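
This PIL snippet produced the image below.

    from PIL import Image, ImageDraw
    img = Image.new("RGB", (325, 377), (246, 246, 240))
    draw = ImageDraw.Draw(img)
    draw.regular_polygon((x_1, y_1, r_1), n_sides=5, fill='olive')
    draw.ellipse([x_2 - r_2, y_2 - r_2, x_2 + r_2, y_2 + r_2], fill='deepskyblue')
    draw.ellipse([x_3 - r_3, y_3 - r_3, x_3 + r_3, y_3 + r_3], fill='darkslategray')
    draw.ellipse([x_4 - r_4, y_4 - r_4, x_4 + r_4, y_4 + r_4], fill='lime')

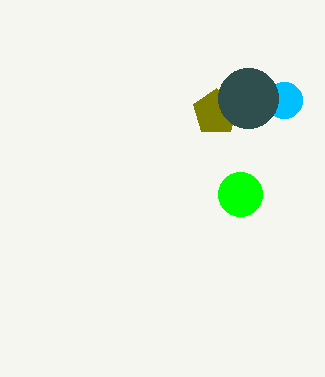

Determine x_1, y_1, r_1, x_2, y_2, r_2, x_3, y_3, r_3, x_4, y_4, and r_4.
x_1 = 216
y_1 = 112
r_1 = 24
x_2 = 284
y_2 = 100
r_2 = 18
x_3 = 248
y_3 = 98
r_3 = 30
x_4 = 240
y_4 = 194
r_4 = 22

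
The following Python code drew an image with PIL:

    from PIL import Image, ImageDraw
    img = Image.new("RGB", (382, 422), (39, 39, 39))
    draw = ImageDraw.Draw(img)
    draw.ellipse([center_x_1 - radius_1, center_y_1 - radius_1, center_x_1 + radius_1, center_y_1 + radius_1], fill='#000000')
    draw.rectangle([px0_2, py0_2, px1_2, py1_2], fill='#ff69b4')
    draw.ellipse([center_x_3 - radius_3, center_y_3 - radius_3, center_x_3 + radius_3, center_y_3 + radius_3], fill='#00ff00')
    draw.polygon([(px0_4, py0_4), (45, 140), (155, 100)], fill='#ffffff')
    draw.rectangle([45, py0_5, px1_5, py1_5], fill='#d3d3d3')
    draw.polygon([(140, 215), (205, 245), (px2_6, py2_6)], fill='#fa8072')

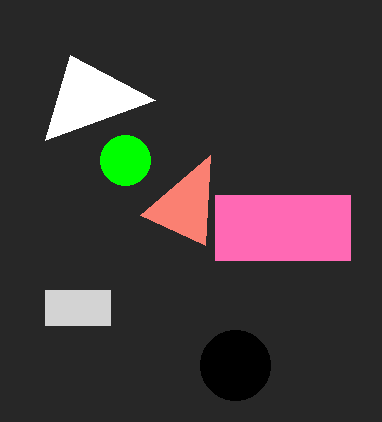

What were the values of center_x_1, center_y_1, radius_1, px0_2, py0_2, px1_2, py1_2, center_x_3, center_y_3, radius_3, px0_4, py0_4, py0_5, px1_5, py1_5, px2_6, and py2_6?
center_x_1 = 235; center_y_1 = 365; radius_1 = 35; px0_2 = 215; py0_2 = 195; px1_2 = 350; py1_2 = 260; center_x_3 = 125; center_y_3 = 160; radius_3 = 25; px0_4 = 70; py0_4 = 55; py0_5 = 290; px1_5 = 110; py1_5 = 325; px2_6 = 210; py2_6 = 155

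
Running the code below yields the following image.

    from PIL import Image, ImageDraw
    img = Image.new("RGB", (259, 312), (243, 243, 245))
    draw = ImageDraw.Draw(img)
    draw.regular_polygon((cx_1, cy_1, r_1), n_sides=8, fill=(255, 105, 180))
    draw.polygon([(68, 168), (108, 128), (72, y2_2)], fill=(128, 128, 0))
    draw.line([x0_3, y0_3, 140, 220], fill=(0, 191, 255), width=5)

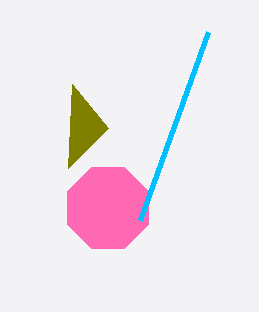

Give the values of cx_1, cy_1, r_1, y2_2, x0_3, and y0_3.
cx_1 = 108
cy_1 = 208
r_1 = 44
y2_2 = 84
x0_3 = 208
y0_3 = 32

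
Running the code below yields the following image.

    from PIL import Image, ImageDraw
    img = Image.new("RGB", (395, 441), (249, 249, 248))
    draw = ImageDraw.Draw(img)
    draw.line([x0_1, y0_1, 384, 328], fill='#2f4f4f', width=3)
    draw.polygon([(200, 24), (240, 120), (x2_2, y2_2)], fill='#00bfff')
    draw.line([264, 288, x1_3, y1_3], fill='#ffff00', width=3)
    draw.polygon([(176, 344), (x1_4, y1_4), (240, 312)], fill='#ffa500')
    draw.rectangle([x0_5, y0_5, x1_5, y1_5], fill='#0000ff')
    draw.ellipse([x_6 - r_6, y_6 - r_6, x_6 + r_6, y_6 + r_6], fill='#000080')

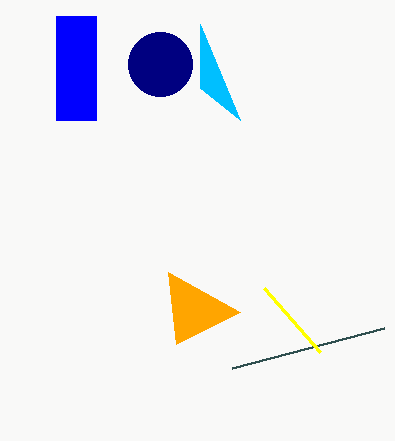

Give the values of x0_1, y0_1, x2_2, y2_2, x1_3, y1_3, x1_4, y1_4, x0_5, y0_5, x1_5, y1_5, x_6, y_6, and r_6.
x0_1 = 232, y0_1 = 368, x2_2 = 200, y2_2 = 88, x1_3 = 320, y1_3 = 352, x1_4 = 168, y1_4 = 272, x0_5 = 56, y0_5 = 16, x1_5 = 96, y1_5 = 120, x_6 = 160, y_6 = 64, r_6 = 32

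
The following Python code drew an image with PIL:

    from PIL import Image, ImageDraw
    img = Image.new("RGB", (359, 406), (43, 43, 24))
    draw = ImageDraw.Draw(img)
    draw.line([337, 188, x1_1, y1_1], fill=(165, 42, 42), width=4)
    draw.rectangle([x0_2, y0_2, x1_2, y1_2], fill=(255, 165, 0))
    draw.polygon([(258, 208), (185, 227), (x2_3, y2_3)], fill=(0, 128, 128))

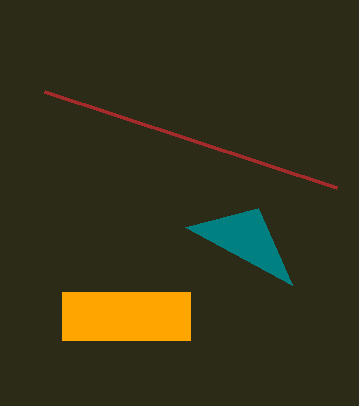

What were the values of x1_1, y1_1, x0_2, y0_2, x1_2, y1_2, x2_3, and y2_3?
x1_1 = 45, y1_1 = 92, x0_2 = 62, y0_2 = 292, x1_2 = 190, y1_2 = 340, x2_3 = 292, y2_3 = 285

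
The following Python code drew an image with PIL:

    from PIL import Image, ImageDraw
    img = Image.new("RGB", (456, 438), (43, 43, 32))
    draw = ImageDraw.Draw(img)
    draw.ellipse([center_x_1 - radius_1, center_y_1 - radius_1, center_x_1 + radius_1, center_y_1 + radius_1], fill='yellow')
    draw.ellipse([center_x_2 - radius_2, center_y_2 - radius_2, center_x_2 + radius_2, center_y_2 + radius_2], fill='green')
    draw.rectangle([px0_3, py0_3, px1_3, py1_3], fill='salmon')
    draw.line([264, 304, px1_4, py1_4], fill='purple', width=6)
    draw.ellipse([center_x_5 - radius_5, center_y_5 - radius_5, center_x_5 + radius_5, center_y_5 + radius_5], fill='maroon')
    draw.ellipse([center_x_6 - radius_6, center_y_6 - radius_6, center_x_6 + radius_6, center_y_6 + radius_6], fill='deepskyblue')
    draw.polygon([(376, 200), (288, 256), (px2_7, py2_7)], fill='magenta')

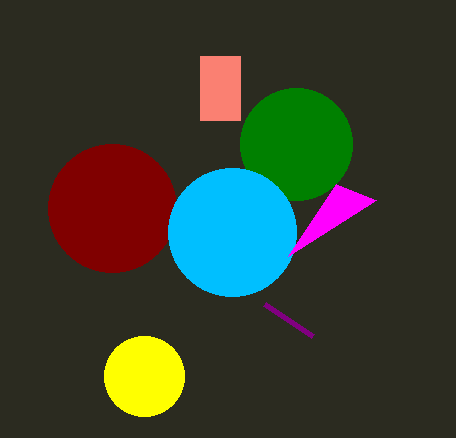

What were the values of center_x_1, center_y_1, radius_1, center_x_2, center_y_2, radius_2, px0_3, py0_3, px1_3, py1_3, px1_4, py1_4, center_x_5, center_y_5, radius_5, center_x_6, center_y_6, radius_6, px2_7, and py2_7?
center_x_1 = 144
center_y_1 = 376
radius_1 = 40
center_x_2 = 296
center_y_2 = 144
radius_2 = 56
px0_3 = 200
py0_3 = 56
px1_3 = 240
py1_3 = 120
px1_4 = 312
py1_4 = 336
center_x_5 = 112
center_y_5 = 208
radius_5 = 64
center_x_6 = 232
center_y_6 = 232
radius_6 = 64
px2_7 = 336
py2_7 = 184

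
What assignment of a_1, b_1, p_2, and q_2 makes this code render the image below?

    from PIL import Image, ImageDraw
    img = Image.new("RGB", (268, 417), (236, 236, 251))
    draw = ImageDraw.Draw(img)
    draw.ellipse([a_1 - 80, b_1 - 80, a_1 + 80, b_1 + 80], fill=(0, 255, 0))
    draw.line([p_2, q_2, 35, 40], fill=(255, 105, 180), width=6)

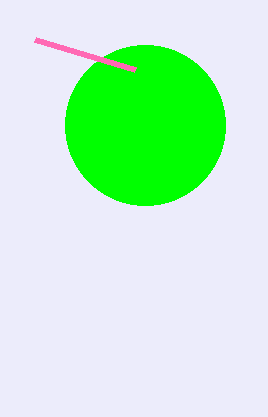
a_1 = 145, b_1 = 125, p_2 = 135, q_2 = 70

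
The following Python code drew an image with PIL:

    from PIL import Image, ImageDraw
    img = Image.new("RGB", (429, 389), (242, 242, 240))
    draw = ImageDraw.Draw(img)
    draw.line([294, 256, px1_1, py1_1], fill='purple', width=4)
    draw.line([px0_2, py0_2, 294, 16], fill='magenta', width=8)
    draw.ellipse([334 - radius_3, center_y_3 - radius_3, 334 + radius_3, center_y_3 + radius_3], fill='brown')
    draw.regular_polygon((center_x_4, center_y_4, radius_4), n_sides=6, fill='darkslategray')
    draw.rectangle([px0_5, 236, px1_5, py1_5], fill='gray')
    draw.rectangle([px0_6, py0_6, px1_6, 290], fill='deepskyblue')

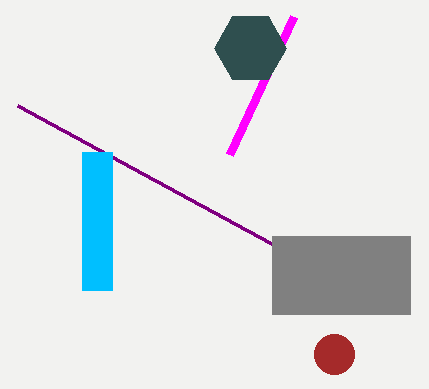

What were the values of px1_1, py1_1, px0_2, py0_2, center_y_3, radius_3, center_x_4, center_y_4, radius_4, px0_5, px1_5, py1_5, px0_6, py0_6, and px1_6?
px1_1 = 18, py1_1 = 106, px0_2 = 230, py0_2 = 154, center_y_3 = 354, radius_3 = 20, center_x_4 = 250, center_y_4 = 48, radius_4 = 36, px0_5 = 272, px1_5 = 410, py1_5 = 314, px0_6 = 82, py0_6 = 152, px1_6 = 112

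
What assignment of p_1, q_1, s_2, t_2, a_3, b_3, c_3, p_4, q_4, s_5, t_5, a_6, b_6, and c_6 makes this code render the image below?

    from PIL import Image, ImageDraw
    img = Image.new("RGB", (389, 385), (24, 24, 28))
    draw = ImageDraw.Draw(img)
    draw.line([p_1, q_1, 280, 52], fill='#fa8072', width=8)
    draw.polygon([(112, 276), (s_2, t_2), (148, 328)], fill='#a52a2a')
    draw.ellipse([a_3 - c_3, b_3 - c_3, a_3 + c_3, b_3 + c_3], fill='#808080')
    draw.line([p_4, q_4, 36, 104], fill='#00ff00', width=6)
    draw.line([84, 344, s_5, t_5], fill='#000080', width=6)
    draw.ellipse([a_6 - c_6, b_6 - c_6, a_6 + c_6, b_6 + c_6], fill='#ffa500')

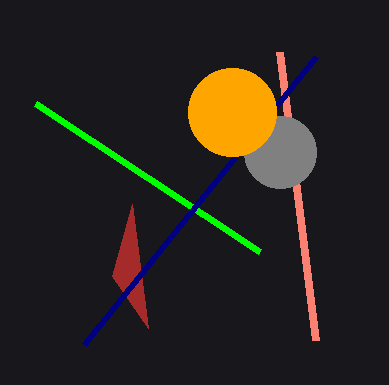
p_1 = 316
q_1 = 340
s_2 = 132
t_2 = 204
a_3 = 280
b_3 = 152
c_3 = 36
p_4 = 260
q_4 = 252
s_5 = 316
t_5 = 56
a_6 = 232
b_6 = 112
c_6 = 44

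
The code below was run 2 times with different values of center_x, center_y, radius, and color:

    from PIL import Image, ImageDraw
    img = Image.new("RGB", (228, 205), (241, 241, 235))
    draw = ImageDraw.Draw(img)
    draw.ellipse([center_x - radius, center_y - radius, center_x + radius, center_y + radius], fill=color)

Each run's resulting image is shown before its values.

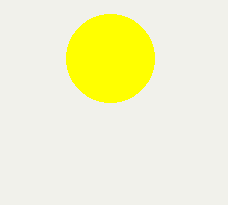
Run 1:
center_x = 110, center_y = 58, radius = 44, color = 'yellow'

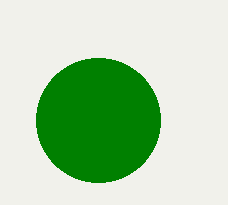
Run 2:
center_x = 98; center_y = 120; radius = 62; color = 'green'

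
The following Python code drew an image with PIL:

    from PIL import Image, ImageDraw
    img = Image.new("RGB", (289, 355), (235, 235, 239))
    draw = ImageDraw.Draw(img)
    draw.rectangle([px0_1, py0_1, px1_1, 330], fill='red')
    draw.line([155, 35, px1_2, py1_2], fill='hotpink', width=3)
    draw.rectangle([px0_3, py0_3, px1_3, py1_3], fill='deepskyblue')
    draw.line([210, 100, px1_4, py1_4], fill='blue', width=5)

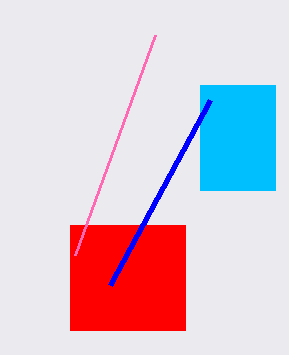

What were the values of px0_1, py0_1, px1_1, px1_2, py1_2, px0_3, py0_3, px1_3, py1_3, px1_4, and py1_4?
px0_1 = 70
py0_1 = 225
px1_1 = 185
px1_2 = 75
py1_2 = 255
px0_3 = 200
py0_3 = 85
px1_3 = 275
py1_3 = 190
px1_4 = 110
py1_4 = 285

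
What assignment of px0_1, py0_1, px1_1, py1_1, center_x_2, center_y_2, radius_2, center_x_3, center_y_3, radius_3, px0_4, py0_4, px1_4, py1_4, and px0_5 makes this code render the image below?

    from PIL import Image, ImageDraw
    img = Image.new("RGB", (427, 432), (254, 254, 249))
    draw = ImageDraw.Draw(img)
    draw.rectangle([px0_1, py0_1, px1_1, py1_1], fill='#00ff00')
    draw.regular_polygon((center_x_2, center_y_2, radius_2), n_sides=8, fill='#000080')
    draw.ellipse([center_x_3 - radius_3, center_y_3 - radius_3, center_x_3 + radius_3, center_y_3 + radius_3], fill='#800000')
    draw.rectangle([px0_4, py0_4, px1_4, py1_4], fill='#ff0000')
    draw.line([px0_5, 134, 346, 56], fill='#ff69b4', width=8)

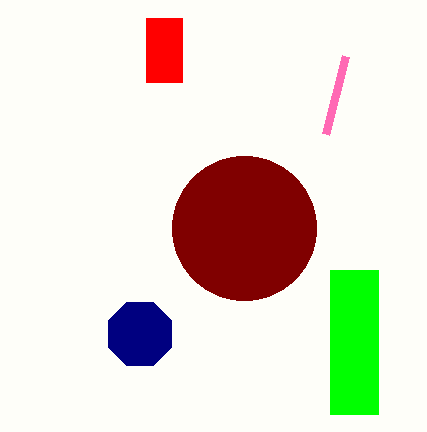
px0_1 = 330
py0_1 = 270
px1_1 = 378
py1_1 = 414
center_x_2 = 140
center_y_2 = 334
radius_2 = 34
center_x_3 = 244
center_y_3 = 228
radius_3 = 72
px0_4 = 146
py0_4 = 18
px1_4 = 182
py1_4 = 82
px0_5 = 326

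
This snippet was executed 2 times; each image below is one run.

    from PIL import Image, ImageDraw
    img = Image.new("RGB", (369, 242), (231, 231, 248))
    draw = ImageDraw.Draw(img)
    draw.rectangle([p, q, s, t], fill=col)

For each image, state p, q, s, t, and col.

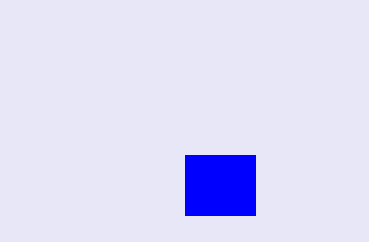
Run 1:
p = 185, q = 155, s = 255, t = 215, col = 'blue'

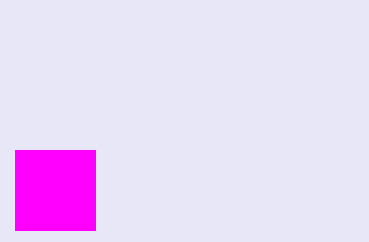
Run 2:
p = 15
q = 150
s = 95
t = 230
col = 'magenta'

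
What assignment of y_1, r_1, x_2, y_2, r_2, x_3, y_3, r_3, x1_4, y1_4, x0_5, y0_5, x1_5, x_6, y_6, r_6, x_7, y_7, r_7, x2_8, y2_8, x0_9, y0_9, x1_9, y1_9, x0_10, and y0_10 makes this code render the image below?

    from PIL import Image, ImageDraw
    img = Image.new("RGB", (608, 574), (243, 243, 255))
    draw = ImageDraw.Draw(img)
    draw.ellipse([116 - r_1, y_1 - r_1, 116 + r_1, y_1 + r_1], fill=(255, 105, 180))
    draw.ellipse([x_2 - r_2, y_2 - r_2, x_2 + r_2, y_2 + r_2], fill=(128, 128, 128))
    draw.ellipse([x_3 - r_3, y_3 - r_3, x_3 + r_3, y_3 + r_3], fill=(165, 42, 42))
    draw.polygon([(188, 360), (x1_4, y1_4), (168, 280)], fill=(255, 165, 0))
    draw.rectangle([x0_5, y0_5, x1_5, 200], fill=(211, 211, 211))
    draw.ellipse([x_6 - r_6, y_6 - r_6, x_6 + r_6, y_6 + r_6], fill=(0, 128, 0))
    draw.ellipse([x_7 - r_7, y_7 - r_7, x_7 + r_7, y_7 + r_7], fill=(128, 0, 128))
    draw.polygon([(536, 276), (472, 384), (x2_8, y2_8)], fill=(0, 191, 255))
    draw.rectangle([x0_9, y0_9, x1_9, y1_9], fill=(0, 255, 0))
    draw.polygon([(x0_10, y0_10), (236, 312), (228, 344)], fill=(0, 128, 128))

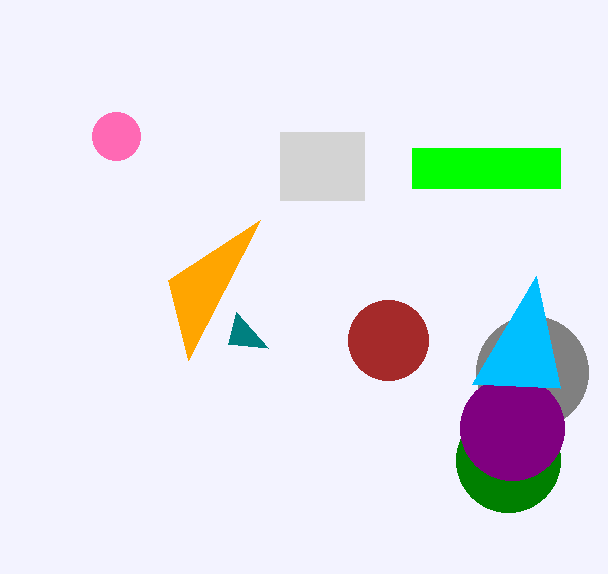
y_1 = 136; r_1 = 24; x_2 = 532; y_2 = 372; r_2 = 56; x_3 = 388; y_3 = 340; r_3 = 40; x1_4 = 260; y1_4 = 220; x0_5 = 280; y0_5 = 132; x1_5 = 364; x_6 = 508; y_6 = 460; r_6 = 52; x_7 = 512; y_7 = 428; r_7 = 52; x2_8 = 560; y2_8 = 388; x0_9 = 412; y0_9 = 148; x1_9 = 560; y1_9 = 188; x0_10 = 268; y0_10 = 348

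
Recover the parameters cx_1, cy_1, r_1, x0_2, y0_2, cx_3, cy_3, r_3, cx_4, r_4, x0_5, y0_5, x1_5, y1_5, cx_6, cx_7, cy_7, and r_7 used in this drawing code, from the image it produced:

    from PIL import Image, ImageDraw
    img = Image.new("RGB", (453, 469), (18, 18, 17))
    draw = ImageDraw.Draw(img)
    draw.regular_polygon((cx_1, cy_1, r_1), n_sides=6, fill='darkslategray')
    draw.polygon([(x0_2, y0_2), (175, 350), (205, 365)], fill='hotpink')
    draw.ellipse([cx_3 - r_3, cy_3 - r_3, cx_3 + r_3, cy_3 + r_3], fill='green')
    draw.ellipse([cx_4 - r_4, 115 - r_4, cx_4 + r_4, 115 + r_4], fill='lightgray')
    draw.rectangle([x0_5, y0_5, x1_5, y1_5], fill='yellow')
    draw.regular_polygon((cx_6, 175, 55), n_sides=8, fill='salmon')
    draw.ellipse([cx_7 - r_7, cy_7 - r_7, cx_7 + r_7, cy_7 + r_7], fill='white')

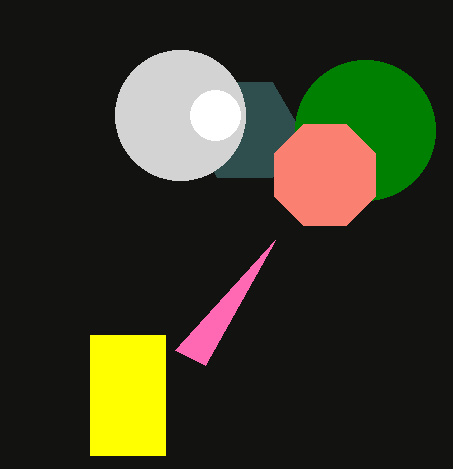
cx_1 = 245; cy_1 = 130; r_1 = 55; x0_2 = 275; y0_2 = 240; cx_3 = 365; cy_3 = 130; r_3 = 70; cx_4 = 180; r_4 = 65; x0_5 = 90; y0_5 = 335; x1_5 = 165; y1_5 = 455; cx_6 = 325; cx_7 = 215; cy_7 = 115; r_7 = 25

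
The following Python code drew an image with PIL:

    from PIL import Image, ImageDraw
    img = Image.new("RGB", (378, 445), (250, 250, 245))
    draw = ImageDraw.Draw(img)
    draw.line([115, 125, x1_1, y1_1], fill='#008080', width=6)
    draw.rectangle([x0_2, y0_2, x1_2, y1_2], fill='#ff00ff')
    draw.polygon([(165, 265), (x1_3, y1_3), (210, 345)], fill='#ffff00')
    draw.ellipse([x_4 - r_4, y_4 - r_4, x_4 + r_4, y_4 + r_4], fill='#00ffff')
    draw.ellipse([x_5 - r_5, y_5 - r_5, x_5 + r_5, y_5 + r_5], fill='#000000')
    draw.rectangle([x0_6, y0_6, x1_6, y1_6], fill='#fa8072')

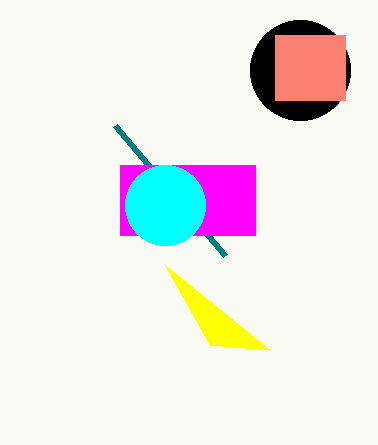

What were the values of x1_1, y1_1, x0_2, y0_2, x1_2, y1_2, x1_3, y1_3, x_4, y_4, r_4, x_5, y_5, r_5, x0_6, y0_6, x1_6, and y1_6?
x1_1 = 225, y1_1 = 255, x0_2 = 120, y0_2 = 165, x1_2 = 255, y1_2 = 235, x1_3 = 270, y1_3 = 350, x_4 = 165, y_4 = 205, r_4 = 40, x_5 = 300, y_5 = 70, r_5 = 50, x0_6 = 275, y0_6 = 35, x1_6 = 345, y1_6 = 100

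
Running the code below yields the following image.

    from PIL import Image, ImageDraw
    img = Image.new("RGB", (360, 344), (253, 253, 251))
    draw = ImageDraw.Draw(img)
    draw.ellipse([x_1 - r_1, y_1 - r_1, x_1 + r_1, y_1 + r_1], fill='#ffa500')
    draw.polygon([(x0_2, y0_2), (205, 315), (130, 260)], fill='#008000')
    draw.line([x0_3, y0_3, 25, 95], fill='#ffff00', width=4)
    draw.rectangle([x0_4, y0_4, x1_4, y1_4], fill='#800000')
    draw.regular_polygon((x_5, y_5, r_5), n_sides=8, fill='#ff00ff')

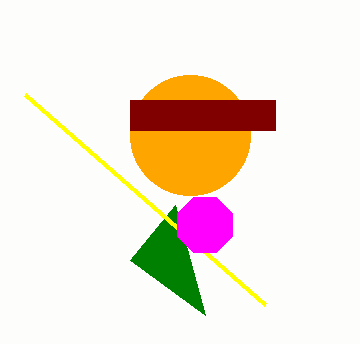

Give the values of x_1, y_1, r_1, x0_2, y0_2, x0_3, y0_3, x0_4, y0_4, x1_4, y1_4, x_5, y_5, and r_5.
x_1 = 190
y_1 = 135
r_1 = 60
x0_2 = 175
y0_2 = 205
x0_3 = 265
y0_3 = 305
x0_4 = 130
y0_4 = 100
x1_4 = 275
y1_4 = 130
x_5 = 205
y_5 = 225
r_5 = 30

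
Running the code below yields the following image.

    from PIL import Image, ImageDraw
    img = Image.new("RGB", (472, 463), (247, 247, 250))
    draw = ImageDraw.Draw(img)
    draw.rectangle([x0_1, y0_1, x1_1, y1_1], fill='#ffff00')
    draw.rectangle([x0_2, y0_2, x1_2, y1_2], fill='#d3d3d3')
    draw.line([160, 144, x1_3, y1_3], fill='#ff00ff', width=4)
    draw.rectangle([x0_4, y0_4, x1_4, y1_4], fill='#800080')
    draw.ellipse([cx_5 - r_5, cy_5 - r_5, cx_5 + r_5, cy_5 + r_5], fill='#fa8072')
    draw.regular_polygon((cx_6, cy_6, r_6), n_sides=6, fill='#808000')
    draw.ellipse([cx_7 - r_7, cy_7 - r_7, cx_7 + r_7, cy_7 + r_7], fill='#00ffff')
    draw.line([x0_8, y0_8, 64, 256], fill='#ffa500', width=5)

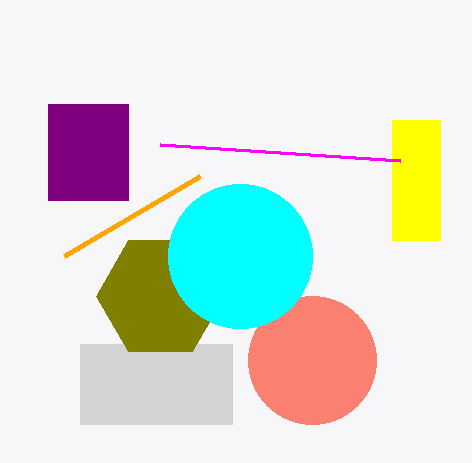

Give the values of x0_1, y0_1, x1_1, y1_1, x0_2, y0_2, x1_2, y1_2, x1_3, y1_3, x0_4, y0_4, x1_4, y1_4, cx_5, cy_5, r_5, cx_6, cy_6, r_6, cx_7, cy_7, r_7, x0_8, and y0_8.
x0_1 = 392; y0_1 = 120; x1_1 = 440; y1_1 = 240; x0_2 = 80; y0_2 = 344; x1_2 = 232; y1_2 = 424; x1_3 = 400; y1_3 = 160; x0_4 = 48; y0_4 = 104; x1_4 = 128; y1_4 = 200; cx_5 = 312; cy_5 = 360; r_5 = 64; cx_6 = 160; cy_6 = 296; r_6 = 64; cx_7 = 240; cy_7 = 256; r_7 = 72; x0_8 = 200; y0_8 = 176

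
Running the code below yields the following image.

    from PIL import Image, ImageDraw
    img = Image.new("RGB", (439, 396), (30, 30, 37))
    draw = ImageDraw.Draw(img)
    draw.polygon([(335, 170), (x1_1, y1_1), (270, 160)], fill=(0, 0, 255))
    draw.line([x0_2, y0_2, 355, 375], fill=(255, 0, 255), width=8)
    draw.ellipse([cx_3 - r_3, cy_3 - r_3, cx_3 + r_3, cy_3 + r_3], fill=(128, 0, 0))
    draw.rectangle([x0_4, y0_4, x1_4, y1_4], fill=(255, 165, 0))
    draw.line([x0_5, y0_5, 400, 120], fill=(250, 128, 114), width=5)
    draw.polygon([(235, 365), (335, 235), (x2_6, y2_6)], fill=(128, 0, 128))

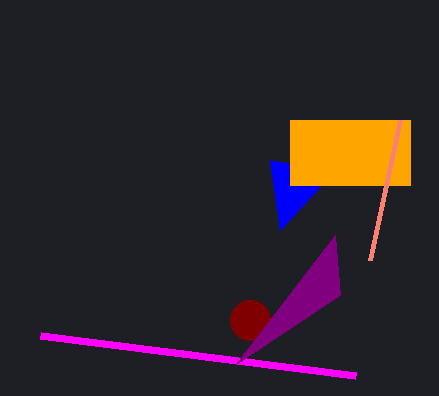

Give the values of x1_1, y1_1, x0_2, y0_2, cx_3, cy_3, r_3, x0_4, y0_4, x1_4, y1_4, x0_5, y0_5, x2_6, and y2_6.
x1_1 = 280; y1_1 = 230; x0_2 = 40; y0_2 = 335; cx_3 = 250; cy_3 = 320; r_3 = 20; x0_4 = 290; y0_4 = 120; x1_4 = 410; y1_4 = 185; x0_5 = 370; y0_5 = 260; x2_6 = 340; y2_6 = 295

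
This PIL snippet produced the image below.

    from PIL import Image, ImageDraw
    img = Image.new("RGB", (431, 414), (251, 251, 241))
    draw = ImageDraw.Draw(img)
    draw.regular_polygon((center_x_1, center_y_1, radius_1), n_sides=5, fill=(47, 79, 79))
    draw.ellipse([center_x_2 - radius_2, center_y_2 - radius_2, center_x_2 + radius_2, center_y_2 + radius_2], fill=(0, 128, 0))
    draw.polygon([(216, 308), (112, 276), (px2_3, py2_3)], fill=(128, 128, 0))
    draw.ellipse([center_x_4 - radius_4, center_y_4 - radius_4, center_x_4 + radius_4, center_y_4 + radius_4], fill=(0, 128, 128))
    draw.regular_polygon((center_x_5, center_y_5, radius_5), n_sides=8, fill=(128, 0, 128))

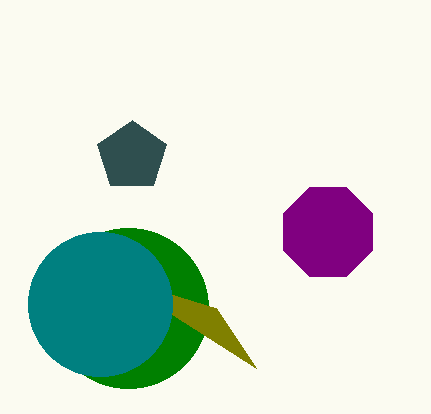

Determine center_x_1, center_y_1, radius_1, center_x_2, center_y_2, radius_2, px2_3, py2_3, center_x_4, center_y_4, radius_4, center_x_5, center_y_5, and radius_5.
center_x_1 = 132
center_y_1 = 156
radius_1 = 36
center_x_2 = 128
center_y_2 = 308
radius_2 = 80
px2_3 = 256
py2_3 = 368
center_x_4 = 100
center_y_4 = 304
radius_4 = 72
center_x_5 = 328
center_y_5 = 232
radius_5 = 48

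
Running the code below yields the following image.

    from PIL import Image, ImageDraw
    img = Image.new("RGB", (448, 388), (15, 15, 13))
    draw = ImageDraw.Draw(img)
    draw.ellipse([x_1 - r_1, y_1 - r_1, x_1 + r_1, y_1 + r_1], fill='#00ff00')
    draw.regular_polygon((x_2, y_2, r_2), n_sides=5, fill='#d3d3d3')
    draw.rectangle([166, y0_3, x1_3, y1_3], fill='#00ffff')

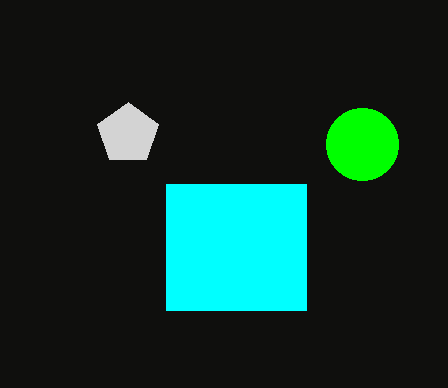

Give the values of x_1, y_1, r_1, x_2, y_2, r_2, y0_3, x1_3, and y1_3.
x_1 = 362; y_1 = 144; r_1 = 36; x_2 = 128; y_2 = 134; r_2 = 32; y0_3 = 184; x1_3 = 306; y1_3 = 310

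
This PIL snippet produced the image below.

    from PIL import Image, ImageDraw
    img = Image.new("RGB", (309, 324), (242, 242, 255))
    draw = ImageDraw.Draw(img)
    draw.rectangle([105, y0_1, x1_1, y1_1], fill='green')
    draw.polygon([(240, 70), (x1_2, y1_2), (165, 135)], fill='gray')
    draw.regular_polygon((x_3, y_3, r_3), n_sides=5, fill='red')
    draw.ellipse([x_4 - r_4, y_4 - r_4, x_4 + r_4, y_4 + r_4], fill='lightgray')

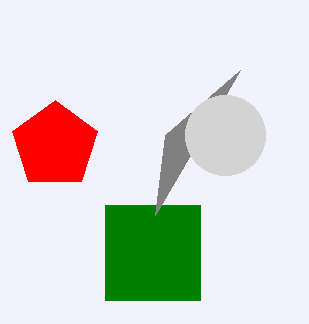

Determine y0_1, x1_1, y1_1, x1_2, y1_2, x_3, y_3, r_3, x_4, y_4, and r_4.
y0_1 = 205, x1_1 = 200, y1_1 = 300, x1_2 = 155, y1_2 = 215, x_3 = 55, y_3 = 145, r_3 = 45, x_4 = 225, y_4 = 135, r_4 = 40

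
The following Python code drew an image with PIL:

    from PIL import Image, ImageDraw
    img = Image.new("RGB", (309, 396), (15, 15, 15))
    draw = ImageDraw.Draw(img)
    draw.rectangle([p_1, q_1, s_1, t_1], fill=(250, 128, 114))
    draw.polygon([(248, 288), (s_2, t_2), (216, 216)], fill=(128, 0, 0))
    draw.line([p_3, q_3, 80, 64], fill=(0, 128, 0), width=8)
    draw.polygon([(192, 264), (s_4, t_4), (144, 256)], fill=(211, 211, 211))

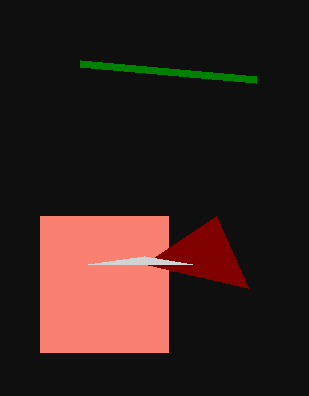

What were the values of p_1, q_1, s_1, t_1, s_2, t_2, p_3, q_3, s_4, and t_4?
p_1 = 40; q_1 = 216; s_1 = 168; t_1 = 352; s_2 = 144; t_2 = 264; p_3 = 256; q_3 = 80; s_4 = 88; t_4 = 264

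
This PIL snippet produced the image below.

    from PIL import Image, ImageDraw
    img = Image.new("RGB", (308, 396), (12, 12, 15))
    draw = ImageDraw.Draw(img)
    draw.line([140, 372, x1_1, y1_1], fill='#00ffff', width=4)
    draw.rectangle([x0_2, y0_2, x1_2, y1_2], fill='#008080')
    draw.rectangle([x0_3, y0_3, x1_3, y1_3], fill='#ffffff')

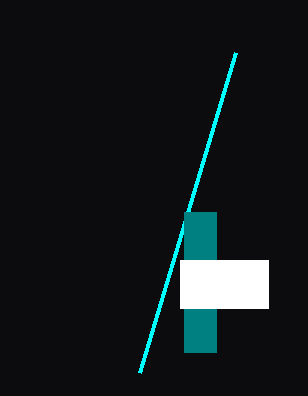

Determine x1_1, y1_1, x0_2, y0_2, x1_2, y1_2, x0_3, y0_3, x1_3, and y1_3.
x1_1 = 236; y1_1 = 52; x0_2 = 184; y0_2 = 212; x1_2 = 216; y1_2 = 352; x0_3 = 180; y0_3 = 260; x1_3 = 268; y1_3 = 308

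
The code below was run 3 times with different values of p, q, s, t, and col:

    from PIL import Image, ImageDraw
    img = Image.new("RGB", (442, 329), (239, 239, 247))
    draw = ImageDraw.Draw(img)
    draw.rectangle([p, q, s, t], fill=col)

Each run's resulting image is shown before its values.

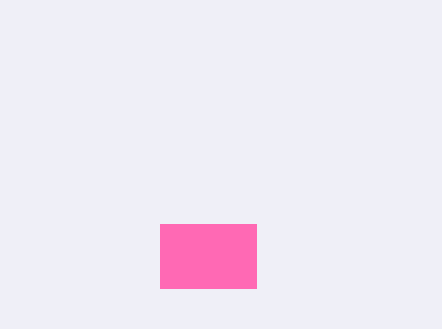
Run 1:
p = 160; q = 224; s = 256; t = 288; col = 'hotpink'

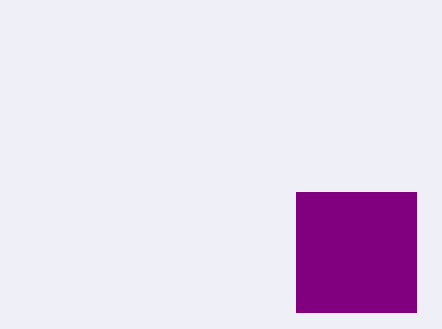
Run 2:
p = 296; q = 192; s = 416; t = 312; col = 'purple'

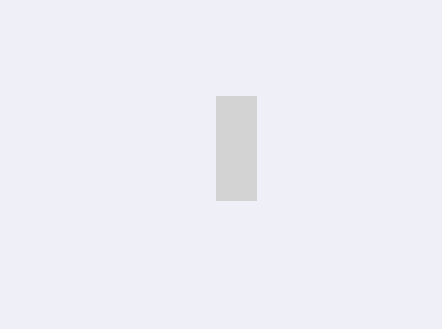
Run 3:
p = 216; q = 96; s = 256; t = 200; col = 'lightgray'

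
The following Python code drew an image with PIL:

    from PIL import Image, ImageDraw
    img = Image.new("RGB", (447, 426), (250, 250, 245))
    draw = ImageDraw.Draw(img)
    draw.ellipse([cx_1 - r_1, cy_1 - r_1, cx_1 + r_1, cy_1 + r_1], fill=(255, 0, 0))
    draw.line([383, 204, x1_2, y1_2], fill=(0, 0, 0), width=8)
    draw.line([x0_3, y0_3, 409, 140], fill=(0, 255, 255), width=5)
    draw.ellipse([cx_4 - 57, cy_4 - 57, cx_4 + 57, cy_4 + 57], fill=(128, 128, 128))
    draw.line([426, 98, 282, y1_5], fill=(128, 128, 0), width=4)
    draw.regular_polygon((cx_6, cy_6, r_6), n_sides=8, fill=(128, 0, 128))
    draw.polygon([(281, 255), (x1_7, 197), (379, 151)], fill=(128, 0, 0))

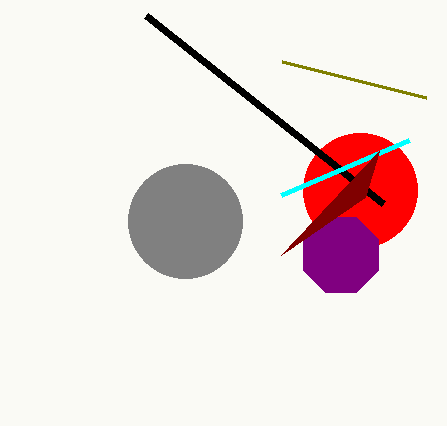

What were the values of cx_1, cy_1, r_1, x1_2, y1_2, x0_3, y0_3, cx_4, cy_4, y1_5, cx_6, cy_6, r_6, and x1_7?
cx_1 = 360, cy_1 = 190, r_1 = 57, x1_2 = 146, y1_2 = 16, x0_3 = 281, y0_3 = 195, cx_4 = 185, cy_4 = 221, y1_5 = 62, cx_6 = 341, cy_6 = 255, r_6 = 41, x1_7 = 365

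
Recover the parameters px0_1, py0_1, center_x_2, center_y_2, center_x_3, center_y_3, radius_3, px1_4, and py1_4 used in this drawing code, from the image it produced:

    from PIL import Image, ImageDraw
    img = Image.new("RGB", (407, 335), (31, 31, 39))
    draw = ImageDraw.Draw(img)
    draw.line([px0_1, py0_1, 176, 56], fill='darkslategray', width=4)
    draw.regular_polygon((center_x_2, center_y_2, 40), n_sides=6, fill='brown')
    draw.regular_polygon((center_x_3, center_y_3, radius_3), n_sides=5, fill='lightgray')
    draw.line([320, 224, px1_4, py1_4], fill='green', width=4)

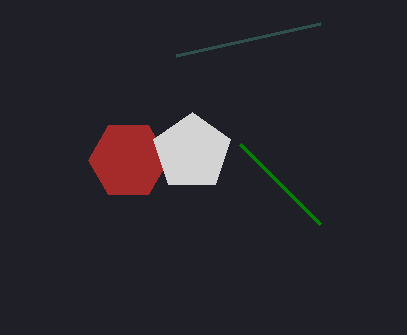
px0_1 = 320
py0_1 = 24
center_x_2 = 128
center_y_2 = 160
center_x_3 = 192
center_y_3 = 152
radius_3 = 40
px1_4 = 240
py1_4 = 144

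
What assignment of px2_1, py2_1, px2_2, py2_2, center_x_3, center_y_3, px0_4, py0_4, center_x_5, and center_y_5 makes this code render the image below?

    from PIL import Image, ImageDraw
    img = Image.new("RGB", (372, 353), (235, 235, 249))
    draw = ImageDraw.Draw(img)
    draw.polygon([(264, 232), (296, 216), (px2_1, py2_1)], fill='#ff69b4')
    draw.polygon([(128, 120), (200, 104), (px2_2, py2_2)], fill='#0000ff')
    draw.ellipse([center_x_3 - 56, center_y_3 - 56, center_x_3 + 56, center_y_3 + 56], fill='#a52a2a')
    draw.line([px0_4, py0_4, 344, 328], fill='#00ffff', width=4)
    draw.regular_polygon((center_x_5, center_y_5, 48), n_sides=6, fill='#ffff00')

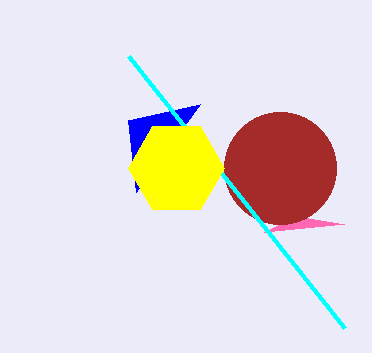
px2_1 = 344
py2_1 = 224
px2_2 = 136
py2_2 = 192
center_x_3 = 280
center_y_3 = 168
px0_4 = 128
py0_4 = 56
center_x_5 = 176
center_y_5 = 168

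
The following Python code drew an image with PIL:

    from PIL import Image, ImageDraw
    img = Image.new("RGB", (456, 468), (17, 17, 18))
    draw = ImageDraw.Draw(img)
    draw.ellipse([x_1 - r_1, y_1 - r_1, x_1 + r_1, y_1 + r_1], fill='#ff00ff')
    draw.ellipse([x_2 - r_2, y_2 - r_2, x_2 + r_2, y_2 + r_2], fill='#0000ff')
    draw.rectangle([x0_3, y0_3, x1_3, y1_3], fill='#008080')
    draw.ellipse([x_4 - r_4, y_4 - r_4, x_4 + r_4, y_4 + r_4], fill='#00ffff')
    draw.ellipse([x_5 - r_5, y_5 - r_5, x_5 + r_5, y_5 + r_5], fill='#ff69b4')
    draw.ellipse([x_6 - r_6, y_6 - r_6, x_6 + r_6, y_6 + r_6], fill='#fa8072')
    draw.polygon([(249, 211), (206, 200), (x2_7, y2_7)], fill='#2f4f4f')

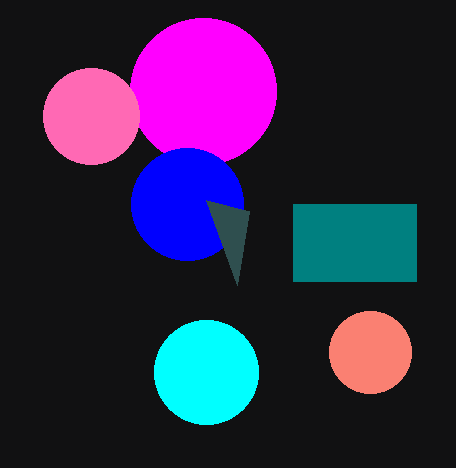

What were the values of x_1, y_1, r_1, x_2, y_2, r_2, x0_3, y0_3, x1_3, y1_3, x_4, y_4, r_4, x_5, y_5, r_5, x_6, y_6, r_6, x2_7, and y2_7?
x_1 = 203; y_1 = 91; r_1 = 73; x_2 = 187; y_2 = 204; r_2 = 56; x0_3 = 293; y0_3 = 204; x1_3 = 416; y1_3 = 281; x_4 = 206; y_4 = 372; r_4 = 52; x_5 = 91; y_5 = 116; r_5 = 48; x_6 = 370; y_6 = 352; r_6 = 41; x2_7 = 237; y2_7 = 285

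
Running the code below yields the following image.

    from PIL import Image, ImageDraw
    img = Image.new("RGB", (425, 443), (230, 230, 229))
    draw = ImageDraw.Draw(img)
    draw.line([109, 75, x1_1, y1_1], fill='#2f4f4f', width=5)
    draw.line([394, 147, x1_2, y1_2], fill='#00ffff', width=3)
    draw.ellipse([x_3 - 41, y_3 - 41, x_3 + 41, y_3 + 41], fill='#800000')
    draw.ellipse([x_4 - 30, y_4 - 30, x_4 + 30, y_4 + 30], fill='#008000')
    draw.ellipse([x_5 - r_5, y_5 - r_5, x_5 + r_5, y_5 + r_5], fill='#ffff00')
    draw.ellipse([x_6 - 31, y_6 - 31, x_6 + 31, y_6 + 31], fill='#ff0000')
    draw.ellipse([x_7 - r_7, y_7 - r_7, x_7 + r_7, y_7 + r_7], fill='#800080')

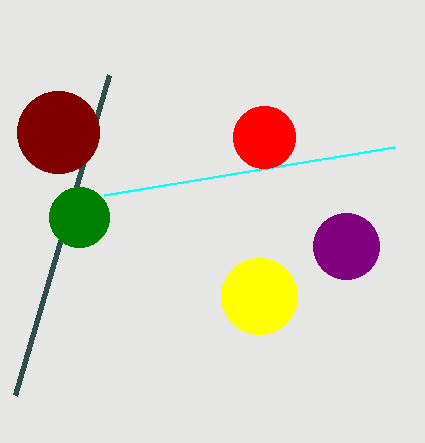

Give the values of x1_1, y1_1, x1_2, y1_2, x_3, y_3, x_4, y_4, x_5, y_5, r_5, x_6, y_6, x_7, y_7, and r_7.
x1_1 = 15; y1_1 = 395; x1_2 = 104; y1_2 = 195; x_3 = 58; y_3 = 132; x_4 = 79; y_4 = 217; x_5 = 259; y_5 = 296; r_5 = 38; x_6 = 264; y_6 = 137; x_7 = 346; y_7 = 246; r_7 = 33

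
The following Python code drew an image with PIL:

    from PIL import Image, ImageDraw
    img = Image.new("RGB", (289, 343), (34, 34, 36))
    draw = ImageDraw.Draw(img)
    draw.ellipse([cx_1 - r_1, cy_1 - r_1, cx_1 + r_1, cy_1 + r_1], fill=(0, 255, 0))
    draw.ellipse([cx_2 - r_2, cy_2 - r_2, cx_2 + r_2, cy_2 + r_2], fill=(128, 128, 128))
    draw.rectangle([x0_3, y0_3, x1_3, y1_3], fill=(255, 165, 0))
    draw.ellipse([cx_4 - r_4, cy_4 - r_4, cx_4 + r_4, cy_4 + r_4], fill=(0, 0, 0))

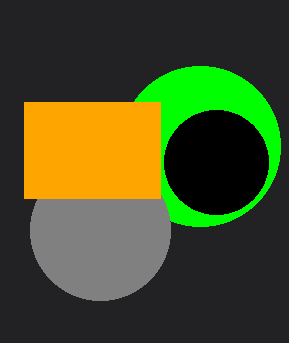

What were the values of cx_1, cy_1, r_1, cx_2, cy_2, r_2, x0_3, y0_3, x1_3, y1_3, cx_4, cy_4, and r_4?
cx_1 = 200
cy_1 = 146
r_1 = 80
cx_2 = 100
cy_2 = 230
r_2 = 70
x0_3 = 24
y0_3 = 102
x1_3 = 160
y1_3 = 198
cx_4 = 216
cy_4 = 162
r_4 = 52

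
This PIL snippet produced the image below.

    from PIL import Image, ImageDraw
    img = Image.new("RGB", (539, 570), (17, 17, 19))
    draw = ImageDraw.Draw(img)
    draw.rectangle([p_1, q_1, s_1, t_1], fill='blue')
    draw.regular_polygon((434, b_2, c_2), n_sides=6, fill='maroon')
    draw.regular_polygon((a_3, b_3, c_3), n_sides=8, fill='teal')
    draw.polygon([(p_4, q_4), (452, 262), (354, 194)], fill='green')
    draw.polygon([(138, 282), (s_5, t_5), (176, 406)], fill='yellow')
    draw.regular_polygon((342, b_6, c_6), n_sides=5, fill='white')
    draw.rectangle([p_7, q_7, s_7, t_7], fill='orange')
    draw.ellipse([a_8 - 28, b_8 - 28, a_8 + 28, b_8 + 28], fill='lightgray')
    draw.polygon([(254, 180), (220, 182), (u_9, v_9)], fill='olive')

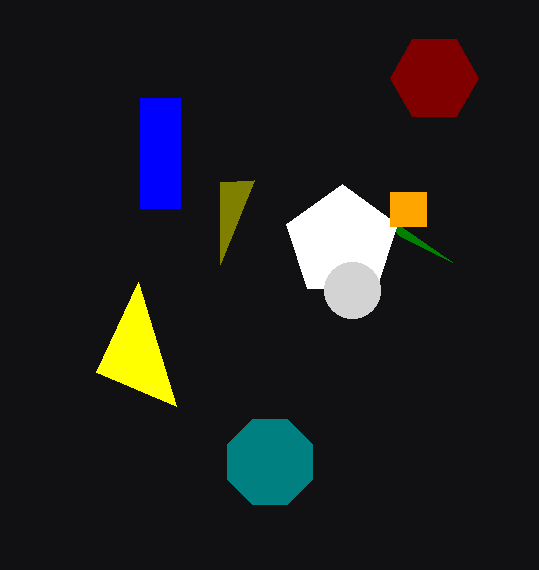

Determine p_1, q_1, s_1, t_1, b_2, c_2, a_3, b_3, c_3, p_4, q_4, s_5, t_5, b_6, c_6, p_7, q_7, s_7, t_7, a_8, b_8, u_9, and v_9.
p_1 = 140
q_1 = 98
s_1 = 180
t_1 = 208
b_2 = 78
c_2 = 44
a_3 = 270
b_3 = 462
c_3 = 46
p_4 = 400
q_4 = 236
s_5 = 96
t_5 = 372
b_6 = 242
c_6 = 58
p_7 = 390
q_7 = 192
s_7 = 426
t_7 = 226
a_8 = 352
b_8 = 290
u_9 = 220
v_9 = 264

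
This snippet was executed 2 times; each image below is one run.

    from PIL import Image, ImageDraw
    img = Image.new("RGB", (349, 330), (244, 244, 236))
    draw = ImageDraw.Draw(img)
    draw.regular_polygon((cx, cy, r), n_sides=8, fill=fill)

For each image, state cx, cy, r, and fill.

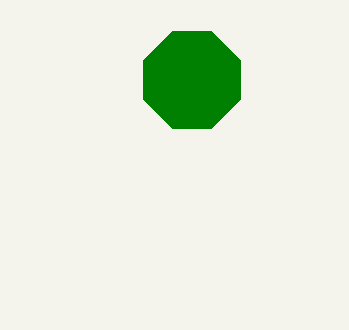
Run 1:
cx = 192
cy = 80
r = 52
fill = 'green'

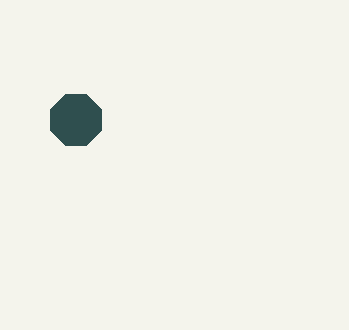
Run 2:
cx = 76, cy = 120, r = 28, fill = 'darkslategray'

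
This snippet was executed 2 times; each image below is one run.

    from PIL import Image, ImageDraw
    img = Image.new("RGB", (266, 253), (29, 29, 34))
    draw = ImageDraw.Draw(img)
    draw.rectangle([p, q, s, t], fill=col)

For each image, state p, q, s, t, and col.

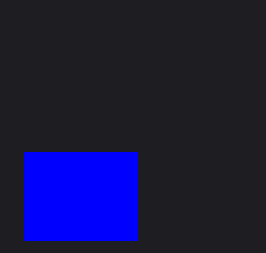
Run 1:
p = 24; q = 152; s = 136; t = 240; col = 'blue'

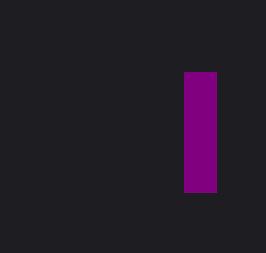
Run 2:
p = 184
q = 72
s = 216
t = 192
col = 'purple'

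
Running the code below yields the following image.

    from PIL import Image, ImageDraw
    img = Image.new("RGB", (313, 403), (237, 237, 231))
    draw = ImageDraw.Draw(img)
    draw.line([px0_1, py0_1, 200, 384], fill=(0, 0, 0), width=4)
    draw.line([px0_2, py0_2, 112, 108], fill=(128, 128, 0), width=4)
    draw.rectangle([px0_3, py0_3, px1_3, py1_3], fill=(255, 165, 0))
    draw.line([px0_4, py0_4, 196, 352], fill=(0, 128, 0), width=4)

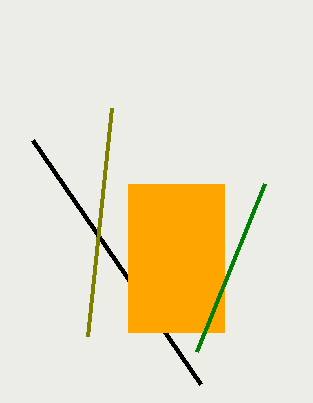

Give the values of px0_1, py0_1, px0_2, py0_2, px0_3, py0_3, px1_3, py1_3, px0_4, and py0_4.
px0_1 = 32
py0_1 = 140
px0_2 = 88
py0_2 = 336
px0_3 = 128
py0_3 = 184
px1_3 = 224
py1_3 = 332
px0_4 = 264
py0_4 = 184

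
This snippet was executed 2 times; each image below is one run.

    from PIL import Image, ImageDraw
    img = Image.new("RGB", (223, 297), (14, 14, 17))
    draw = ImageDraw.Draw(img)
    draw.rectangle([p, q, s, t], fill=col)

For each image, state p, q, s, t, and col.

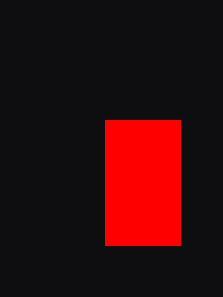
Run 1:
p = 105; q = 120; s = 180; t = 245; col = 'red'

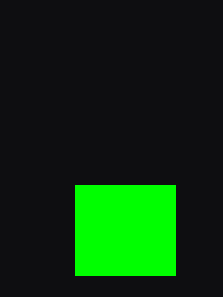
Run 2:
p = 75, q = 185, s = 175, t = 275, col = 'lime'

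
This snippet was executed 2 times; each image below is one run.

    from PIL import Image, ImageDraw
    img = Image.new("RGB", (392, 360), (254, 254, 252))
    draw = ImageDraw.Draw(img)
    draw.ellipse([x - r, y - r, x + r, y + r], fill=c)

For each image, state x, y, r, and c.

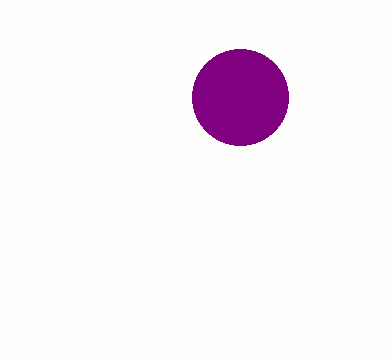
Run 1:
x = 240, y = 97, r = 48, c = 'purple'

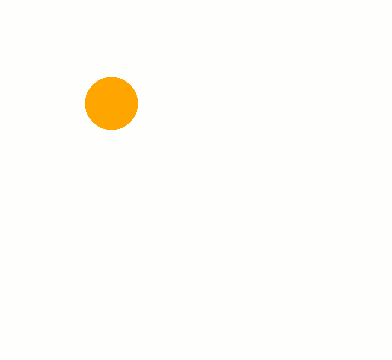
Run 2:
x = 111
y = 103
r = 26
c = 'orange'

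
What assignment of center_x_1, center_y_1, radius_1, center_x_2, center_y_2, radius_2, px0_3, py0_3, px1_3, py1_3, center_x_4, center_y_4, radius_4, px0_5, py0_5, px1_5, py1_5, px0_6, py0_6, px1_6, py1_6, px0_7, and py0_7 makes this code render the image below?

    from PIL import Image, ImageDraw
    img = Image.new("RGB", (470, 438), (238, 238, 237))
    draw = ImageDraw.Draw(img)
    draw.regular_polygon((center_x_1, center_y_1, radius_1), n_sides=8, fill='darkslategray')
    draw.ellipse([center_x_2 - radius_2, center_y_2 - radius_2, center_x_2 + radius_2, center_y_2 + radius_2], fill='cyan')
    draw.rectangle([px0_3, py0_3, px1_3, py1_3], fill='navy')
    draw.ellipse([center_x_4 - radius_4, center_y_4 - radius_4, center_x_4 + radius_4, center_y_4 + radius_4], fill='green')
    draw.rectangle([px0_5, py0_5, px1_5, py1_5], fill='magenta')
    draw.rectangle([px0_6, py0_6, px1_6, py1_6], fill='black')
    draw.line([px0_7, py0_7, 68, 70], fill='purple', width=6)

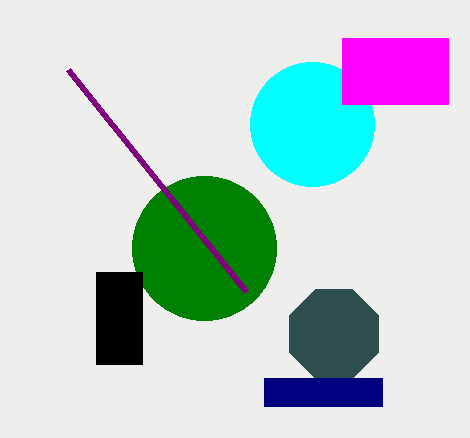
center_x_1 = 334
center_y_1 = 334
radius_1 = 48
center_x_2 = 312
center_y_2 = 124
radius_2 = 62
px0_3 = 264
py0_3 = 378
px1_3 = 382
py1_3 = 406
center_x_4 = 204
center_y_4 = 248
radius_4 = 72
px0_5 = 342
py0_5 = 38
px1_5 = 448
py1_5 = 104
px0_6 = 96
py0_6 = 272
px1_6 = 142
py1_6 = 364
px0_7 = 246
py0_7 = 292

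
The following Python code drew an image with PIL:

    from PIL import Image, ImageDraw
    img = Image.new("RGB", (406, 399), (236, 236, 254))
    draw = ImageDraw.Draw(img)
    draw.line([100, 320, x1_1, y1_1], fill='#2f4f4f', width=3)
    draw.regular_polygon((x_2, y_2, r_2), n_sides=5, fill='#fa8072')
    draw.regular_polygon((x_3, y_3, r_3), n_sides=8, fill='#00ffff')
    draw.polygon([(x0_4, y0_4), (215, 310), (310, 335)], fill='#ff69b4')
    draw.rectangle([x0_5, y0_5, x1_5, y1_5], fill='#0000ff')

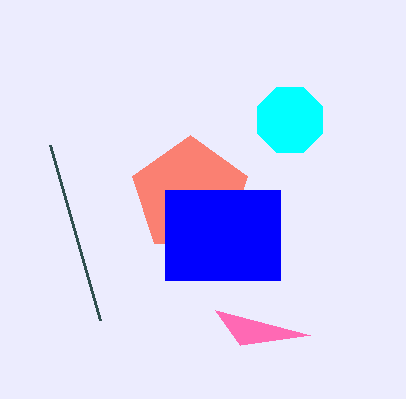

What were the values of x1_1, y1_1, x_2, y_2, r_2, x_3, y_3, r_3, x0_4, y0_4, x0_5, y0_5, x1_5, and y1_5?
x1_1 = 50
y1_1 = 145
x_2 = 190
y_2 = 195
r_2 = 60
x_3 = 290
y_3 = 120
r_3 = 35
x0_4 = 240
y0_4 = 345
x0_5 = 165
y0_5 = 190
x1_5 = 280
y1_5 = 280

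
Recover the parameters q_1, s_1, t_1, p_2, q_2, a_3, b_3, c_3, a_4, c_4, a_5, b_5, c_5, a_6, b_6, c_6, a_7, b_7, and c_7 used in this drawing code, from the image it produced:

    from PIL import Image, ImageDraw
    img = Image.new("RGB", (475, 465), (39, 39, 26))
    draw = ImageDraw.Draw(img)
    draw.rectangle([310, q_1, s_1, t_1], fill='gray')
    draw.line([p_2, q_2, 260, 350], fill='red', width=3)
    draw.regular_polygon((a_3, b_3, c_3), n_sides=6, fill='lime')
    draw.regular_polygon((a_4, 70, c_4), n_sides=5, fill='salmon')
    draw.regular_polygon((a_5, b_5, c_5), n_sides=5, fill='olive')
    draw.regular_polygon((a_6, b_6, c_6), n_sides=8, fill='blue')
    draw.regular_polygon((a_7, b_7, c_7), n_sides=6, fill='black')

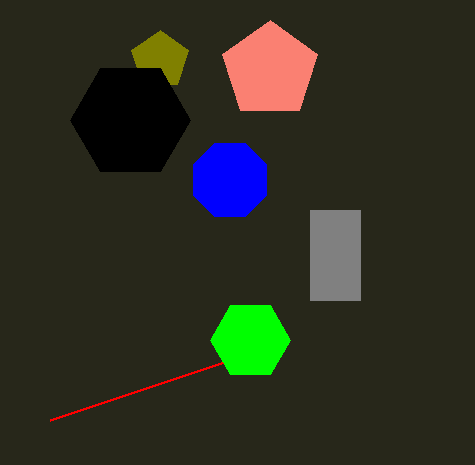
q_1 = 210; s_1 = 360; t_1 = 300; p_2 = 50; q_2 = 420; a_3 = 250; b_3 = 340; c_3 = 40; a_4 = 270; c_4 = 50; a_5 = 160; b_5 = 60; c_5 = 30; a_6 = 230; b_6 = 180; c_6 = 40; a_7 = 130; b_7 = 120; c_7 = 60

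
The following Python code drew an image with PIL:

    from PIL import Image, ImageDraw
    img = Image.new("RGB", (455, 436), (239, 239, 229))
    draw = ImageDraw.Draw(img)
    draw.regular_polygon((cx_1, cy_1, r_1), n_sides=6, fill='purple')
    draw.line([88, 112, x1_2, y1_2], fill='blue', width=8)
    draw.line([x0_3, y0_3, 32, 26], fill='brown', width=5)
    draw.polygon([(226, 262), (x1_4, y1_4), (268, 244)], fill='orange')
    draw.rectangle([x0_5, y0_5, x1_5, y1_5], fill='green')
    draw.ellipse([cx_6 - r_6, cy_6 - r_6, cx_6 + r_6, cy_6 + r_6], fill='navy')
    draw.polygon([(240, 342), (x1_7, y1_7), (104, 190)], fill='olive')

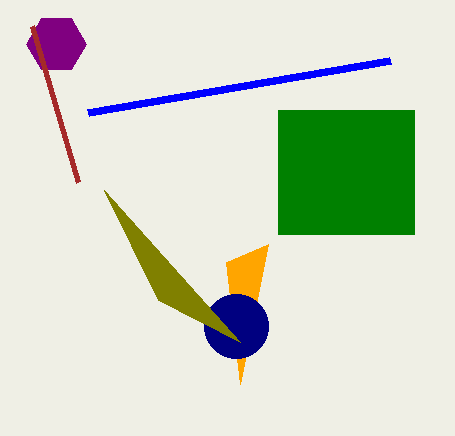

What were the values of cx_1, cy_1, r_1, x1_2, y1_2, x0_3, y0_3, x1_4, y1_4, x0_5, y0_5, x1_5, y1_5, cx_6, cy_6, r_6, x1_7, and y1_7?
cx_1 = 56, cy_1 = 44, r_1 = 30, x1_2 = 390, y1_2 = 60, x0_3 = 78, y0_3 = 182, x1_4 = 240, y1_4 = 384, x0_5 = 278, y0_5 = 110, x1_5 = 414, y1_5 = 234, cx_6 = 236, cy_6 = 326, r_6 = 32, x1_7 = 158, y1_7 = 300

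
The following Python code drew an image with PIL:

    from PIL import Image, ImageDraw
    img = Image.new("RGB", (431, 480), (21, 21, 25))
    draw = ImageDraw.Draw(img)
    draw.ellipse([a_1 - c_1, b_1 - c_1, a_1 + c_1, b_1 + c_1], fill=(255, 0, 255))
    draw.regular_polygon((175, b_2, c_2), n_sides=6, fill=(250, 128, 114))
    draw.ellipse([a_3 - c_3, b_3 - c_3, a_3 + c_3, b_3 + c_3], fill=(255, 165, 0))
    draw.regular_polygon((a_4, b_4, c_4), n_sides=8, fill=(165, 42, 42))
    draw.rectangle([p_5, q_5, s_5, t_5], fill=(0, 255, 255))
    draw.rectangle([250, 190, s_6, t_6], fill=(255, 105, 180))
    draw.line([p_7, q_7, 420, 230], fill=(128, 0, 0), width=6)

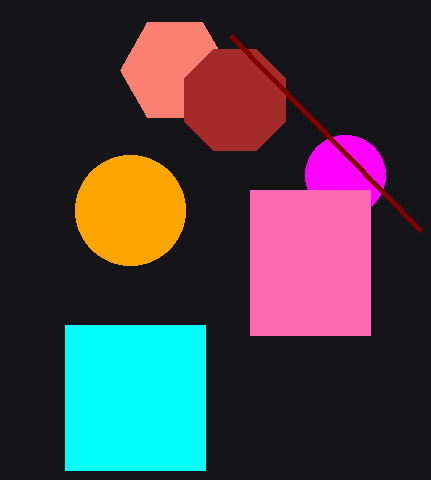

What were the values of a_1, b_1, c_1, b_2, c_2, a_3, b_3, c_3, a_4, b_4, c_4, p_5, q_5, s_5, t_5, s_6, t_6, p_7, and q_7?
a_1 = 345; b_1 = 175; c_1 = 40; b_2 = 70; c_2 = 55; a_3 = 130; b_3 = 210; c_3 = 55; a_4 = 235; b_4 = 100; c_4 = 55; p_5 = 65; q_5 = 325; s_5 = 205; t_5 = 470; s_6 = 370; t_6 = 335; p_7 = 230; q_7 = 35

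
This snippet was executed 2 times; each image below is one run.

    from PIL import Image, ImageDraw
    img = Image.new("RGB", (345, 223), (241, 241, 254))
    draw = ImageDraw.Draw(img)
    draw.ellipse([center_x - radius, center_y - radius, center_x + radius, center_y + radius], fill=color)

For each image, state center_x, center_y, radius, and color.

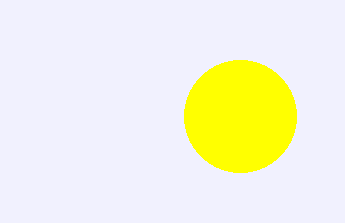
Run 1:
center_x = 240; center_y = 116; radius = 56; color = 'yellow'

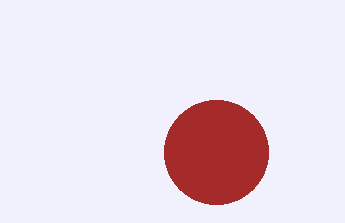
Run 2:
center_x = 216, center_y = 152, radius = 52, color = 'brown'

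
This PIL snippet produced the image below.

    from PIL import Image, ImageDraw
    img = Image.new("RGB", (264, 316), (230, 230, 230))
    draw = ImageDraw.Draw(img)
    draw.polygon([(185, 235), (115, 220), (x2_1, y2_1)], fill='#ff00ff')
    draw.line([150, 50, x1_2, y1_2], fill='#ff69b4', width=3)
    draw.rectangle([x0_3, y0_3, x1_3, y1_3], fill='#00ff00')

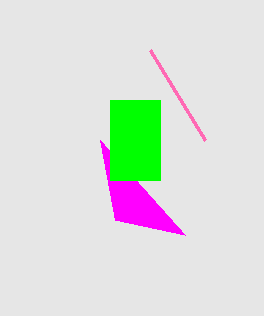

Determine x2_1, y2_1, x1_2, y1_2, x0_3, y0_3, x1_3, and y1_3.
x2_1 = 100; y2_1 = 140; x1_2 = 205; y1_2 = 140; x0_3 = 110; y0_3 = 100; x1_3 = 160; y1_3 = 180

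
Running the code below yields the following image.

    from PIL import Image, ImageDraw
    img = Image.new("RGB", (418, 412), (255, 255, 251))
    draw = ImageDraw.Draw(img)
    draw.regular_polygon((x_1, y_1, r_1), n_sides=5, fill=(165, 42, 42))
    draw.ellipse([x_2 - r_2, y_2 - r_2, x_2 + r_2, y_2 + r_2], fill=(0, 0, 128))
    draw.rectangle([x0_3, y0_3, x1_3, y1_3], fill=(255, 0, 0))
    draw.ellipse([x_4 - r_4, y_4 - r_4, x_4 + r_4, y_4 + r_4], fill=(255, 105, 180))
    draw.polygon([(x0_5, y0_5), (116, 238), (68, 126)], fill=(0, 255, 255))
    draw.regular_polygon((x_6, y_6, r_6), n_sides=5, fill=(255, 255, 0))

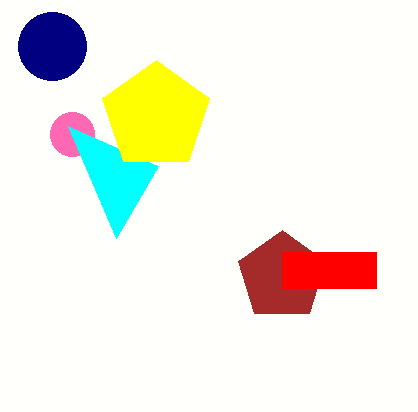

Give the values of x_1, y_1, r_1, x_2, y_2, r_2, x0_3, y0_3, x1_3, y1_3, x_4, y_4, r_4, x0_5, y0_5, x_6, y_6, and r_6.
x_1 = 282
y_1 = 276
r_1 = 46
x_2 = 52
y_2 = 46
r_2 = 34
x0_3 = 282
y0_3 = 252
x1_3 = 376
y1_3 = 288
x_4 = 72
y_4 = 134
r_4 = 22
x0_5 = 158
y0_5 = 166
x_6 = 156
y_6 = 116
r_6 = 56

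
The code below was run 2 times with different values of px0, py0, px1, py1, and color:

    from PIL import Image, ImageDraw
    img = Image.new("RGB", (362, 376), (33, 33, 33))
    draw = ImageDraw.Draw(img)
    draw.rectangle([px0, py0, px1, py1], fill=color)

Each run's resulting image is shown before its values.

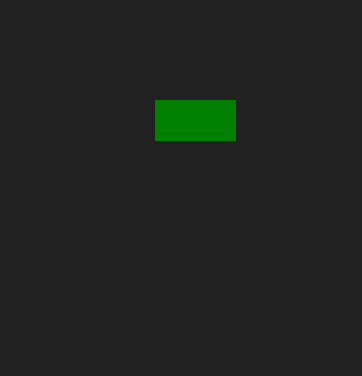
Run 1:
px0 = 155
py0 = 100
px1 = 235
py1 = 140
color = 'green'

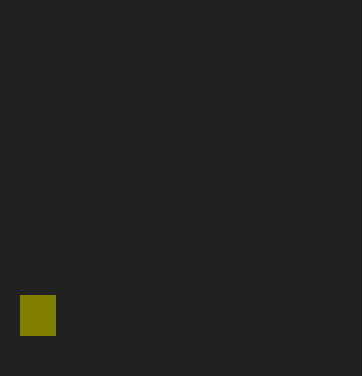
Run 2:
px0 = 20, py0 = 295, px1 = 55, py1 = 335, color = 'olive'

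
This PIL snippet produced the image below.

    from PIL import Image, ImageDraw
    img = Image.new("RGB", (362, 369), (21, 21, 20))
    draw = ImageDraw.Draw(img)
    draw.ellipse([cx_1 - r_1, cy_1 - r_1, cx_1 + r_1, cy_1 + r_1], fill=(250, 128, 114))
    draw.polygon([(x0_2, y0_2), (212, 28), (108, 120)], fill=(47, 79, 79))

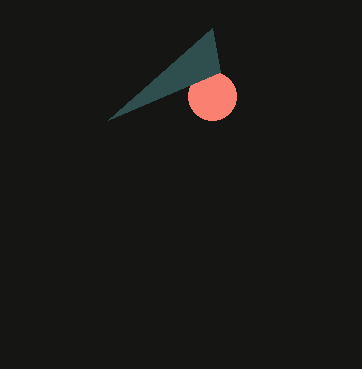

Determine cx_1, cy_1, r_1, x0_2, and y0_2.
cx_1 = 212; cy_1 = 96; r_1 = 24; x0_2 = 220; y0_2 = 72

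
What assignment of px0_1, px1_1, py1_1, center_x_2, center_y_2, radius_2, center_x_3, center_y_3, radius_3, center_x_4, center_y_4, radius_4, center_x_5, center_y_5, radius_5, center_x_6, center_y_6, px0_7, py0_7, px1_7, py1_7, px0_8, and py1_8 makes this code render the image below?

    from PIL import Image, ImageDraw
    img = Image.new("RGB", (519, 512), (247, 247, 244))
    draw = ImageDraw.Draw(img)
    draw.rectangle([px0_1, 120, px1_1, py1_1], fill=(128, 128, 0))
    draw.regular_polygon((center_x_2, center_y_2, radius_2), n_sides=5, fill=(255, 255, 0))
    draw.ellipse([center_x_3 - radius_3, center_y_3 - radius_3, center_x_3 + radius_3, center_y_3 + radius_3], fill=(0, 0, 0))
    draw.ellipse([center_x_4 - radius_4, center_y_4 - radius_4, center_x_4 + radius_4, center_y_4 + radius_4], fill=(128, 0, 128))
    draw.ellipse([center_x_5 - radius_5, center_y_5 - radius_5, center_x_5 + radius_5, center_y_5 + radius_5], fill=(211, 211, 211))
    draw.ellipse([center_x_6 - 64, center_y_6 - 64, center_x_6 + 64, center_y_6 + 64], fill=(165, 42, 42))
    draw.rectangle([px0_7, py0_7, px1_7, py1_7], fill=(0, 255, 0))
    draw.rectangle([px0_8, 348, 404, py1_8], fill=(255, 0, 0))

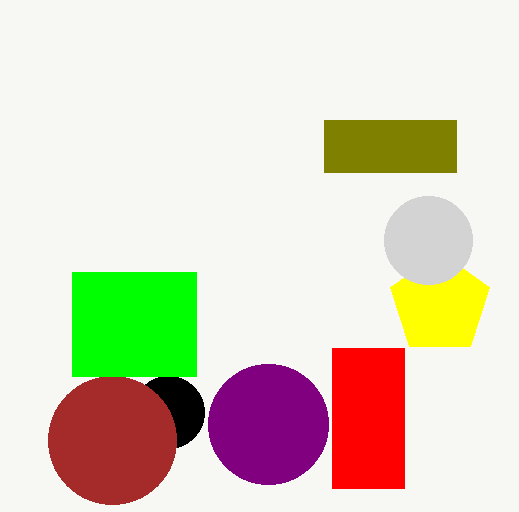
px0_1 = 324, px1_1 = 456, py1_1 = 172, center_x_2 = 440, center_y_2 = 304, radius_2 = 52, center_x_3 = 168, center_y_3 = 412, radius_3 = 36, center_x_4 = 268, center_y_4 = 424, radius_4 = 60, center_x_5 = 428, center_y_5 = 240, radius_5 = 44, center_x_6 = 112, center_y_6 = 440, px0_7 = 72, py0_7 = 272, px1_7 = 196, py1_7 = 376, px0_8 = 332, py1_8 = 488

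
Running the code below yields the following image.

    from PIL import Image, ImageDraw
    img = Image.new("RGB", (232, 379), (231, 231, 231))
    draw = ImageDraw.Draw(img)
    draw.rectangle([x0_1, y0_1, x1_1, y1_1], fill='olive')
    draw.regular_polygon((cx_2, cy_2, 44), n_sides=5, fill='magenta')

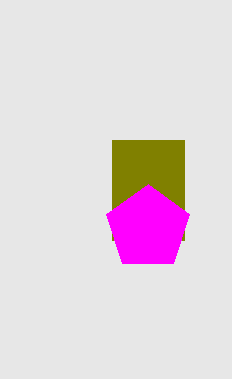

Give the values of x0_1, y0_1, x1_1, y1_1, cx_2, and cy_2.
x0_1 = 112
y0_1 = 140
x1_1 = 184
y1_1 = 240
cx_2 = 148
cy_2 = 228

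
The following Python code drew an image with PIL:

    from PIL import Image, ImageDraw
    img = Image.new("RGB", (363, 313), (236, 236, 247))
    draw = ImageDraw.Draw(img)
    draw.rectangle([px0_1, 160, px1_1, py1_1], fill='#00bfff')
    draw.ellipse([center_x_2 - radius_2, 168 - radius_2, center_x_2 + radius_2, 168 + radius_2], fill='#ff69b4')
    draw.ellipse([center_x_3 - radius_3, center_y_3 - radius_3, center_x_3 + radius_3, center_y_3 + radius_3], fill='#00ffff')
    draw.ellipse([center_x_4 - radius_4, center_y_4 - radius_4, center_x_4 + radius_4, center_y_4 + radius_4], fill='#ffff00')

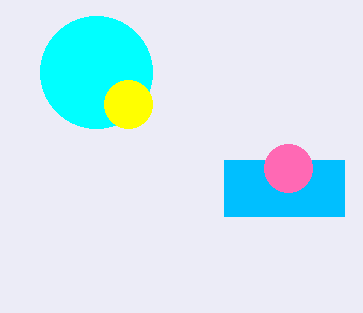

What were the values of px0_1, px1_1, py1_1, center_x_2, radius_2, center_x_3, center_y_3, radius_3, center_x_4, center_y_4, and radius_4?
px0_1 = 224, px1_1 = 344, py1_1 = 216, center_x_2 = 288, radius_2 = 24, center_x_3 = 96, center_y_3 = 72, radius_3 = 56, center_x_4 = 128, center_y_4 = 104, radius_4 = 24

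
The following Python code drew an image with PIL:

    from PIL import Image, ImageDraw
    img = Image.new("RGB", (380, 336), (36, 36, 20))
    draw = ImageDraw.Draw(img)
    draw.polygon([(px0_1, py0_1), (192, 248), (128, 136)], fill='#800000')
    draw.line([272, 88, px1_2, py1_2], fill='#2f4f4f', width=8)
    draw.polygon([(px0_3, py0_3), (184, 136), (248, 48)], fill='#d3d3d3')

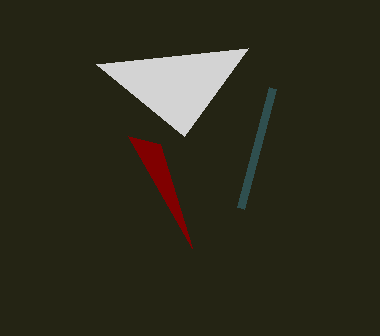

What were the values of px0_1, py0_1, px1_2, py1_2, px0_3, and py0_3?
px0_1 = 160, py0_1 = 144, px1_2 = 240, py1_2 = 208, px0_3 = 96, py0_3 = 64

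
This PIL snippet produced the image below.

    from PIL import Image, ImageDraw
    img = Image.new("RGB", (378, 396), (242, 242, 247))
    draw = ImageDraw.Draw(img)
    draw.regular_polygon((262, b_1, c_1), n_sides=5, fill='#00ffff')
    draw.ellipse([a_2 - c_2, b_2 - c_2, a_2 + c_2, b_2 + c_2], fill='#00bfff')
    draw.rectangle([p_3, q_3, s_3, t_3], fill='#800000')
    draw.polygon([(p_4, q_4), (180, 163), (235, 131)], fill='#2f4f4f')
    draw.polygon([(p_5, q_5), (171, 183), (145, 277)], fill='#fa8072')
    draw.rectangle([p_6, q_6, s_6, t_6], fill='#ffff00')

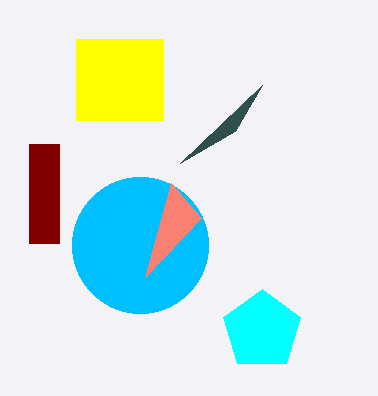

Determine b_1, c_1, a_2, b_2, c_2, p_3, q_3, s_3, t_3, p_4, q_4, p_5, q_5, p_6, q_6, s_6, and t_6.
b_1 = 330
c_1 = 41
a_2 = 140
b_2 = 245
c_2 = 68
p_3 = 29
q_3 = 144
s_3 = 59
t_3 = 243
p_4 = 262
q_4 = 85
p_5 = 201
q_5 = 218
p_6 = 76
q_6 = 39
s_6 = 163
t_6 = 120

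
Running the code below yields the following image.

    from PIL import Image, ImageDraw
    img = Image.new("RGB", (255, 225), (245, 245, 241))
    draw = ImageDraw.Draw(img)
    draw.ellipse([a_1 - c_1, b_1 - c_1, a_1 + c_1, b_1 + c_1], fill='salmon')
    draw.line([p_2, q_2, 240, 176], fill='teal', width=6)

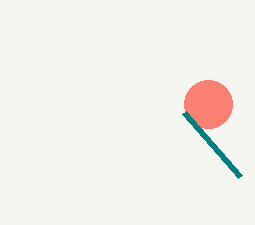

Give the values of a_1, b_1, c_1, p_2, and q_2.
a_1 = 208
b_1 = 104
c_1 = 24
p_2 = 184
q_2 = 112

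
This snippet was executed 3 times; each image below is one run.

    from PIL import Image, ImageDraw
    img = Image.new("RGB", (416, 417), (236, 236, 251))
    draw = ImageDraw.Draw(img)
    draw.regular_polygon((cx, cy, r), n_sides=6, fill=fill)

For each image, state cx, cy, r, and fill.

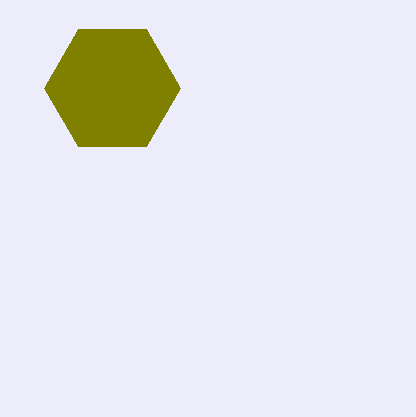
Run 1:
cx = 112
cy = 88
r = 68
fill = 'olive'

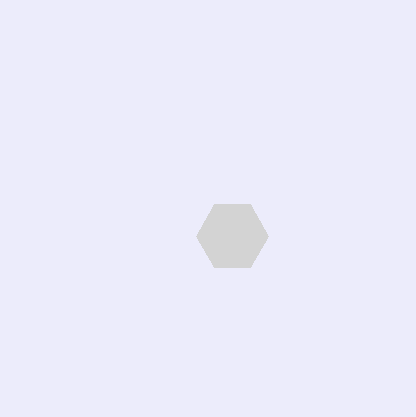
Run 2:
cx = 232, cy = 236, r = 36, fill = 'lightgray'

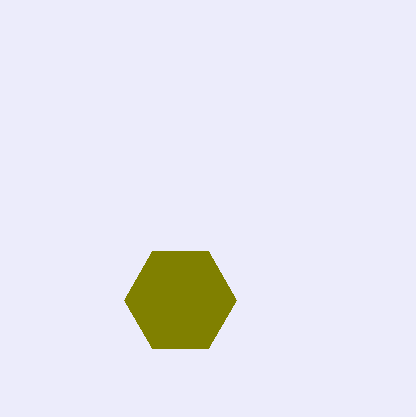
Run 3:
cx = 180, cy = 300, r = 56, fill = 'olive'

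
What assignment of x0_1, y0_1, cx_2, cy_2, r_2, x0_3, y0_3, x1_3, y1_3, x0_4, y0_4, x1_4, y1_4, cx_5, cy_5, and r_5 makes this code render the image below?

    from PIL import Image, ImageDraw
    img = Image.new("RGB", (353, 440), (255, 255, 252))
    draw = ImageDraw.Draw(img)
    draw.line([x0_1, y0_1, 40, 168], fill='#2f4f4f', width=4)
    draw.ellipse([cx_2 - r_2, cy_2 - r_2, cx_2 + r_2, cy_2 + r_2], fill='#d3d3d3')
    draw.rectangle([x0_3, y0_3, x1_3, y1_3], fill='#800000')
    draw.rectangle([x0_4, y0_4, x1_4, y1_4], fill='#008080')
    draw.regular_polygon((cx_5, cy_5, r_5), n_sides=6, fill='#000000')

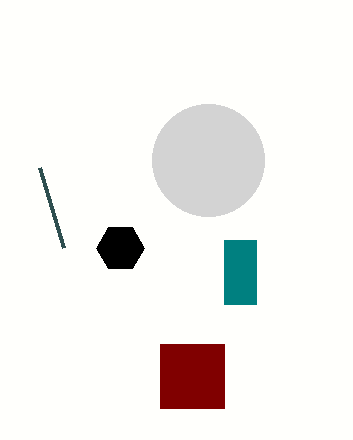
x0_1 = 64; y0_1 = 248; cx_2 = 208; cy_2 = 160; r_2 = 56; x0_3 = 160; y0_3 = 344; x1_3 = 224; y1_3 = 408; x0_4 = 224; y0_4 = 240; x1_4 = 256; y1_4 = 304; cx_5 = 120; cy_5 = 248; r_5 = 24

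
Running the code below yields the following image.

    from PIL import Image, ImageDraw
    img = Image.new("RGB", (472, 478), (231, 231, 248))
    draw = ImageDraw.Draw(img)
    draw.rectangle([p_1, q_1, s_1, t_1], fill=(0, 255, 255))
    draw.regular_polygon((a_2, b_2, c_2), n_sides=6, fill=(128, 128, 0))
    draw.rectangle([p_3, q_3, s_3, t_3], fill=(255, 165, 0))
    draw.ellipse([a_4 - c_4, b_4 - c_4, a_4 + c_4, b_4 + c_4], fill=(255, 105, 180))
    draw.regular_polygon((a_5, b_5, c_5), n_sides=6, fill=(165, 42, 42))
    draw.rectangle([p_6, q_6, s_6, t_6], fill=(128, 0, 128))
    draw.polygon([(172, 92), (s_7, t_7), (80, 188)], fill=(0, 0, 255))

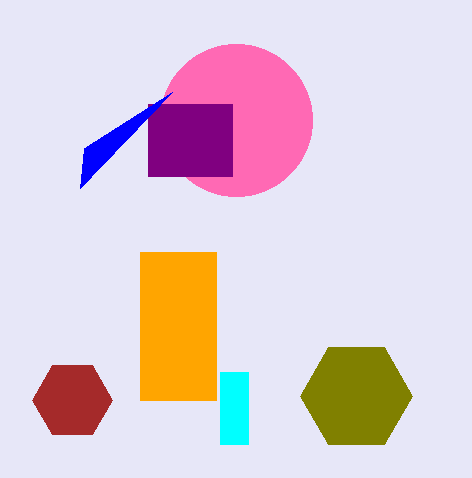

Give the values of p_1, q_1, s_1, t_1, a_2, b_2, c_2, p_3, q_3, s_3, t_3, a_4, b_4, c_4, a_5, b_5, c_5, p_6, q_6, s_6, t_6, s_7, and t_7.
p_1 = 220; q_1 = 372; s_1 = 248; t_1 = 444; a_2 = 356; b_2 = 396; c_2 = 56; p_3 = 140; q_3 = 252; s_3 = 216; t_3 = 400; a_4 = 236; b_4 = 120; c_4 = 76; a_5 = 72; b_5 = 400; c_5 = 40; p_6 = 148; q_6 = 104; s_6 = 232; t_6 = 176; s_7 = 84; t_7 = 148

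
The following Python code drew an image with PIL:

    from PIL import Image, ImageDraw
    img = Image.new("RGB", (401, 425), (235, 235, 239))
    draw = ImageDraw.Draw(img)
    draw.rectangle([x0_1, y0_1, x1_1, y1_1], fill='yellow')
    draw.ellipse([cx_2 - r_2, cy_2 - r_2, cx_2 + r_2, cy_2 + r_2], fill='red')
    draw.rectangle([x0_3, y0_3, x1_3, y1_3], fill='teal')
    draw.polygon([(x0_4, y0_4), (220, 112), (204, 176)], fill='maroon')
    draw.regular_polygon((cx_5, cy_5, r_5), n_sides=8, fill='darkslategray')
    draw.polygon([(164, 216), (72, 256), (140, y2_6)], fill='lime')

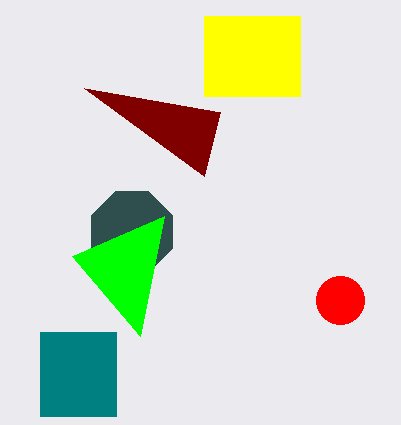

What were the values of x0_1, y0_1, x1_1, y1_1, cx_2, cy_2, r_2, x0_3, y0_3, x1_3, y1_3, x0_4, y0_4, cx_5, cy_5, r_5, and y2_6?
x0_1 = 204, y0_1 = 16, x1_1 = 300, y1_1 = 96, cx_2 = 340, cy_2 = 300, r_2 = 24, x0_3 = 40, y0_3 = 332, x1_3 = 116, y1_3 = 416, x0_4 = 84, y0_4 = 88, cx_5 = 132, cy_5 = 232, r_5 = 44, y2_6 = 336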